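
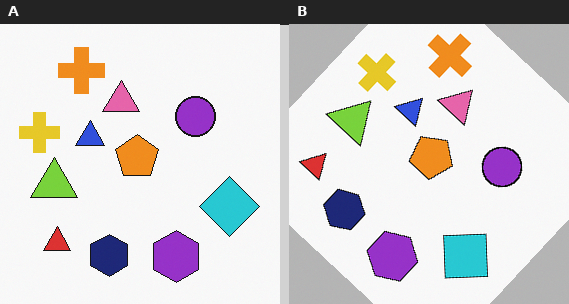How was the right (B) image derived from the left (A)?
This is the original image rotated clockwise by a large amount — several tens of degrees.

Every shape is tilted by the same angle and the image corners show triangular fill wedges — a whole-image rotation by a non-right angle.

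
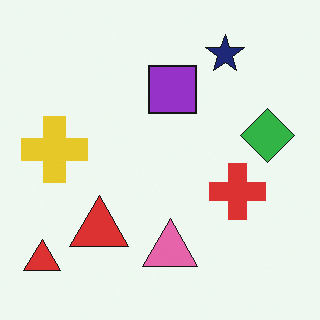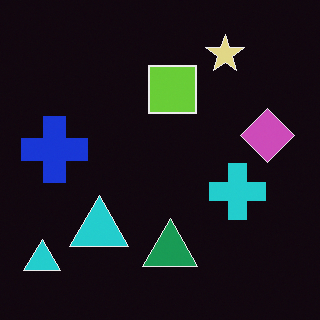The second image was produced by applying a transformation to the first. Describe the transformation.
The second image is the first color-inverted (negative).

The light background has become dark and every shape's color is its complement — a photographic negative.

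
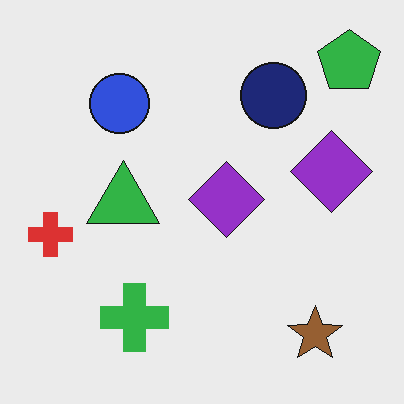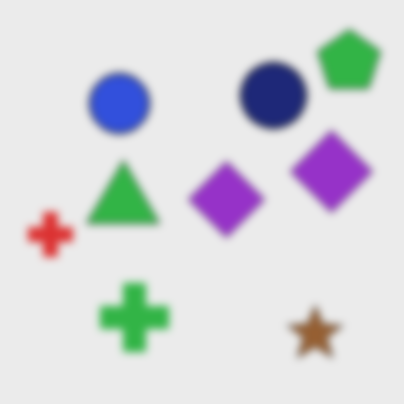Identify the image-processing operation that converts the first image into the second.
Moderately blurred.

Shape edges and outlines are uniformly softened across the whole image.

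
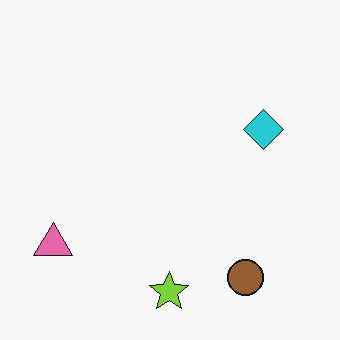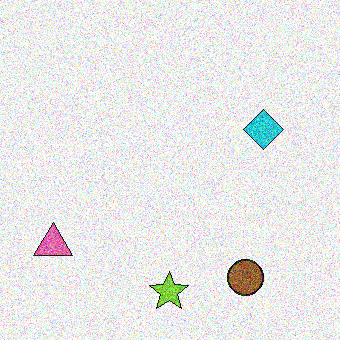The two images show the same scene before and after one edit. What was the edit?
It was degraded with strong gaussian noise.

Random speckle covers the whole image, including the flat background.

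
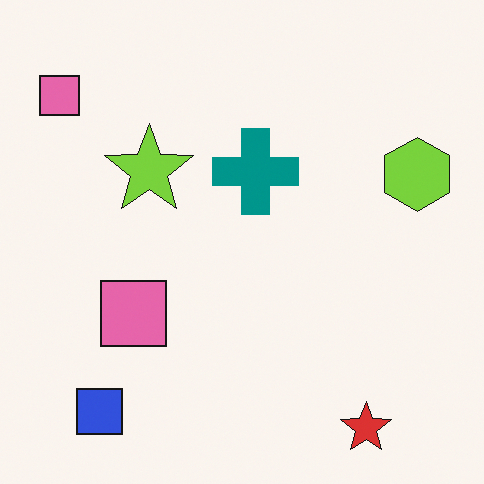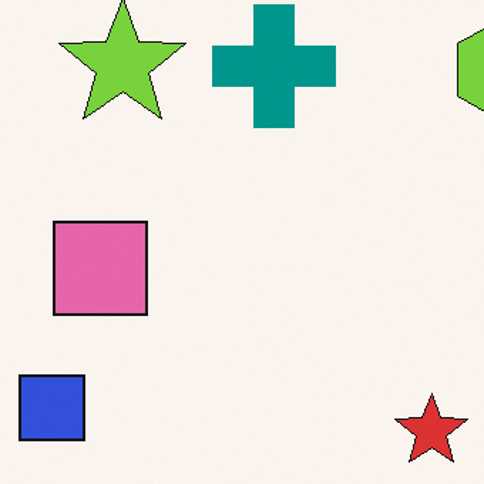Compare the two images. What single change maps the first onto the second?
This is the original image cropped to a modestly smaller region and rescaled.

The visible shapes are larger and the field of view is narrower; shapes near the original edges may be partly or wholly outside the frame — a crop-and-rescale.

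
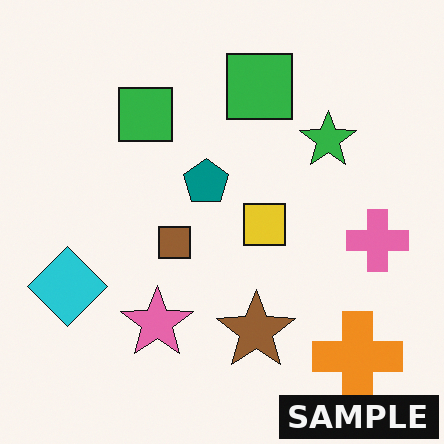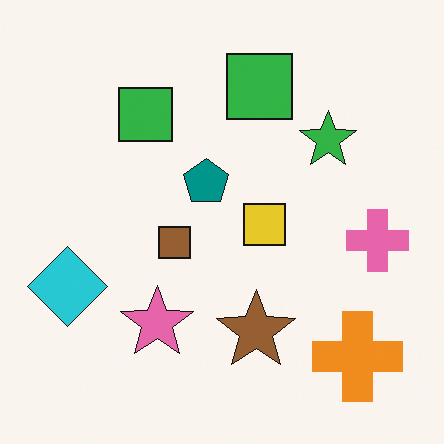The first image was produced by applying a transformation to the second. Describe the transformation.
The first image is the second watermarked with the text "SAMPLE" in the lower-right corner.

A dark label reading "SAMPLE" appears in the lower-right corner.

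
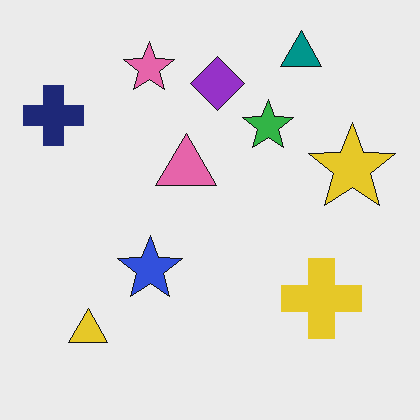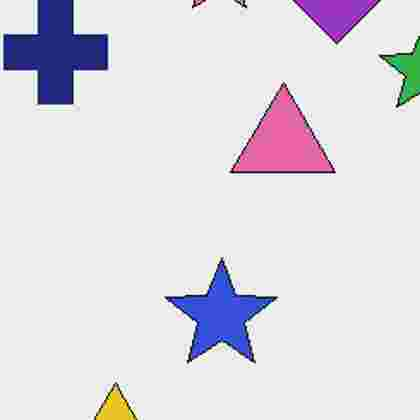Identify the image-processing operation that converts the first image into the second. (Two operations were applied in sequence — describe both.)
The transformation is: cropped tightly and scaled back up, then heavily JPEG-compressed with obvious blocking artifacts.

The visible shapes are larger and the field of view is narrower; shapes near the original edges may be partly or wholly outside the frame — a crop-and-rescale. Blocky 8×8 compression artifacts appear around shape edges and the flat background shows ringing — characteristic JPEG degradation.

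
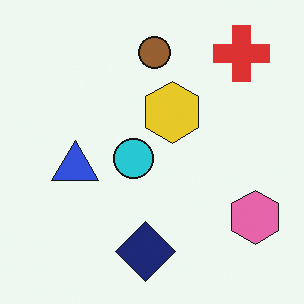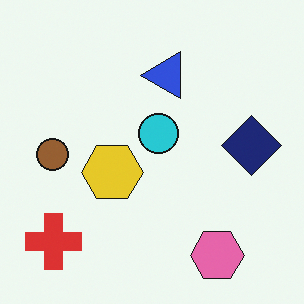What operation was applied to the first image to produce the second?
It was transposed (reflected across the top-left ↔ bottom-right diagonal).

Shapes have swapped their row and column positions — what was in the top-right is now in the bottom-left — a diagonal reflection.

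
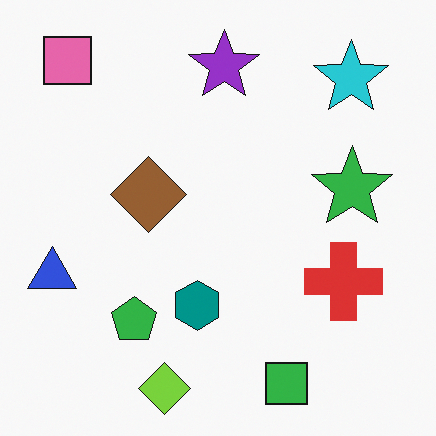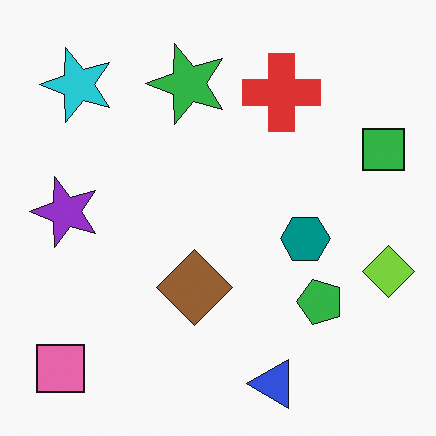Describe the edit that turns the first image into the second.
The transformation is: rotated 90° counter-clockwise.

The pink square sits in the top-left of the first image and the bottom-left of the second — consistent with a whole-image 90° counter-clockwise rotation.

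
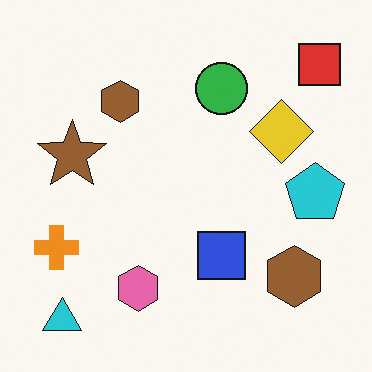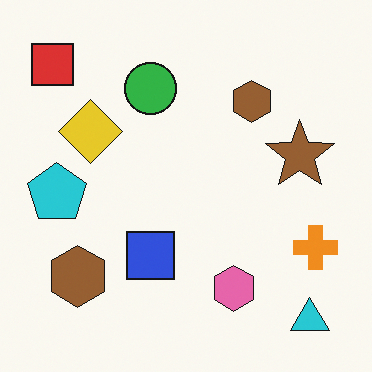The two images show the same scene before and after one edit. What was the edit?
The transformation is: flipped horizontally (left ↔ right).

The red square is in the top-right of the first image and the top-left of the second — shapes on opposite sides of the vertical midline have swapped in a mirror flip.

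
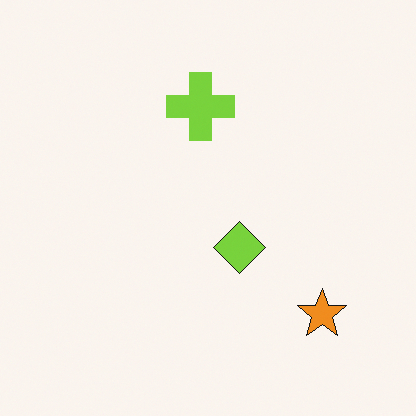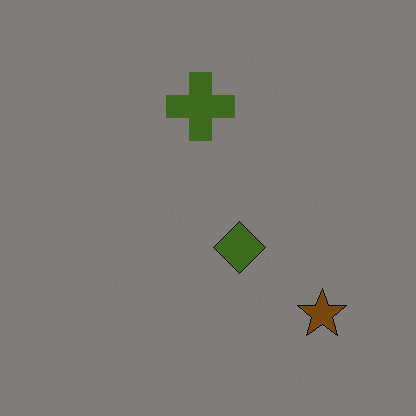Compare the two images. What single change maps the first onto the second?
The second image is the first noticeably darkened.

Every pixel — background and shapes alike — is uniformly darkened.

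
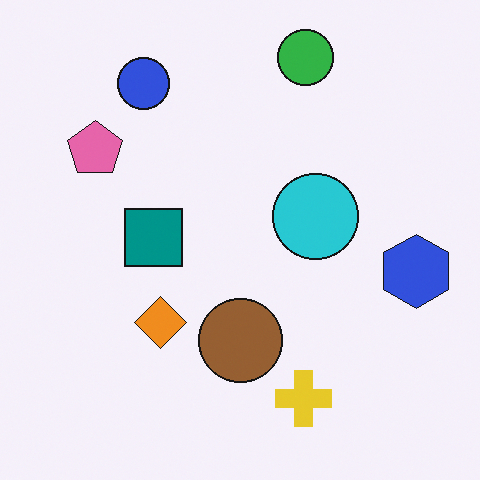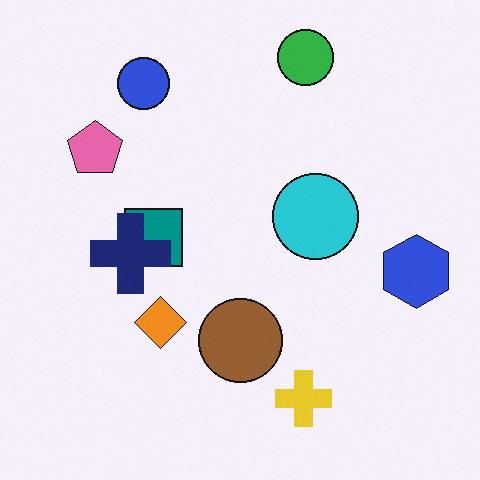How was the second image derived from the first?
It was overlaid with an additional navy cross.

A navy cross appears in the second image that is absent from the first.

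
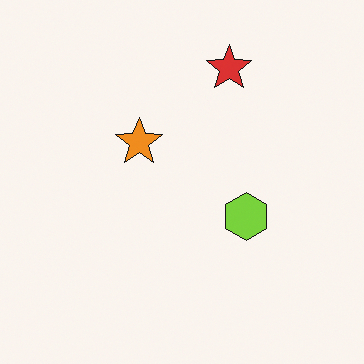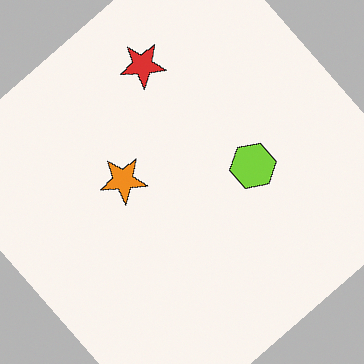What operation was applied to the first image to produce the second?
This is the original image rotated counter-clockwise by a large amount — several tens of degrees.

Every shape is tilted by the same angle and the image corners show triangular fill wedges — a whole-image rotation by a non-right angle.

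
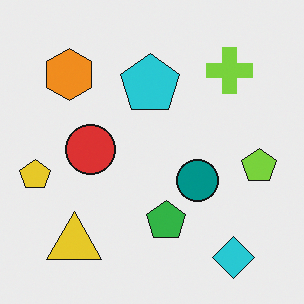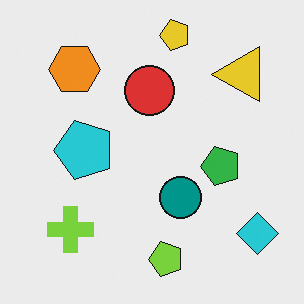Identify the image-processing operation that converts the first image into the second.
It was transposed (reflected across the top-left ↔ bottom-right diagonal).

Shapes have swapped their row and column positions — what was in the top-right is now in the bottom-left — a diagonal reflection.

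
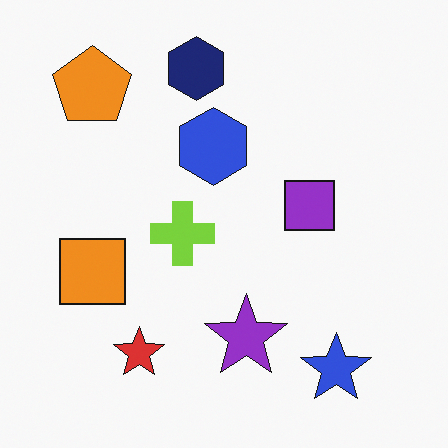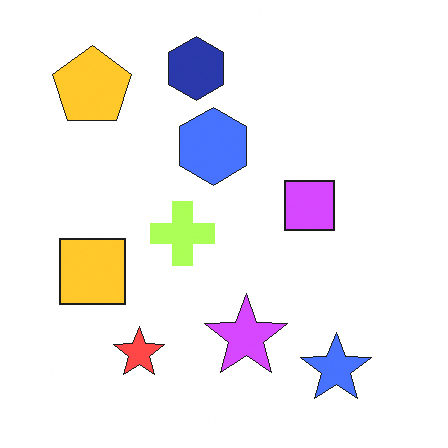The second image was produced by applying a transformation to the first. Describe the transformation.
This is the original image brightened a lot.

Every pixel — background and shapes alike — is uniformly brightened.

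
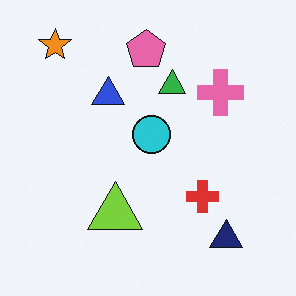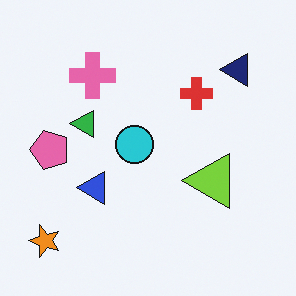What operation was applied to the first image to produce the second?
The second image is the first rotated 90° counter-clockwise.

The orange star sits in the top-left of the first image and the bottom-left of the second — consistent with a whole-image 90° counter-clockwise rotation.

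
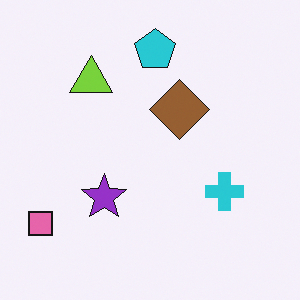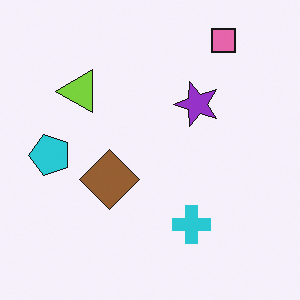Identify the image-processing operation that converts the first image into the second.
The image was transposed (reflected across the top-left ↔ bottom-right diagonal).

Shapes have swapped their row and column positions — what was in the top-right is now in the bottom-left — a diagonal reflection.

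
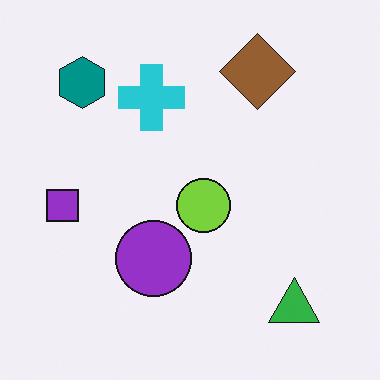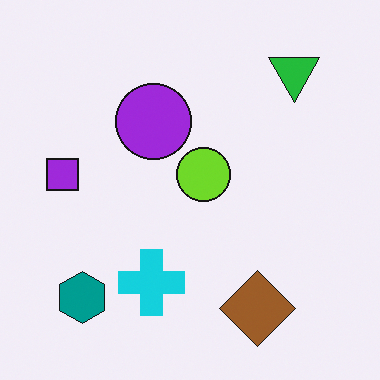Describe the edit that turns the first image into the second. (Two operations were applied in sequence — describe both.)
This is the original image slightly oversaturated, then flipped vertically (top ↔ bottom).

All colors are more vivid — a global saturation change. The brown diamond is in the top-right of the first image and the bottom-right of the second — shapes on opposite sides of the horizontal midline have swapped in a mirror flip.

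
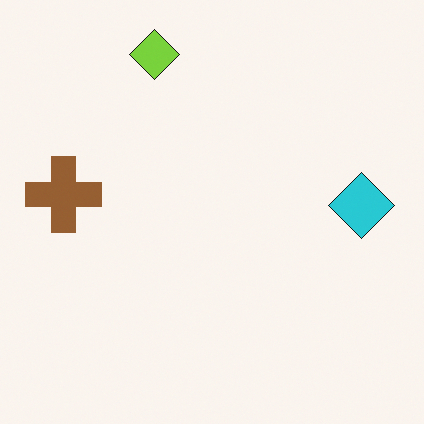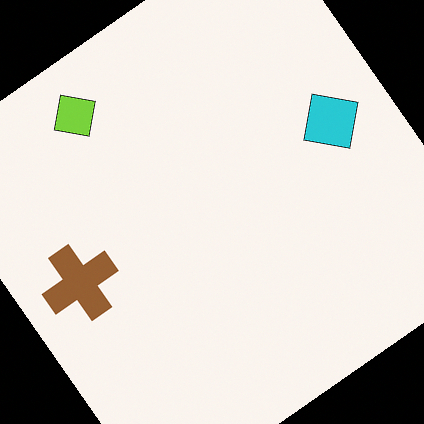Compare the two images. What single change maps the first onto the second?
This is the original image rotated counter-clockwise by a large amount — several tens of degrees.

Every shape is tilted by the same angle and the image corners show triangular fill wedges — a whole-image rotation by a non-right angle.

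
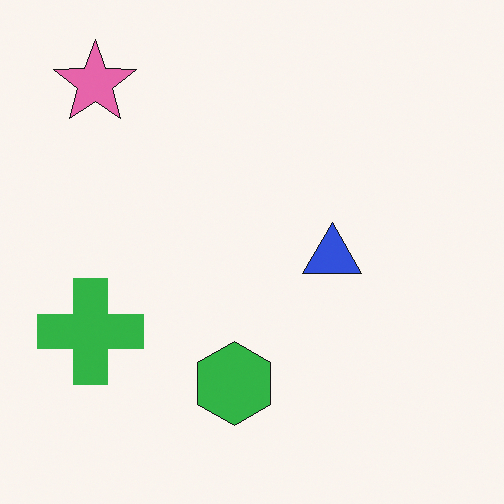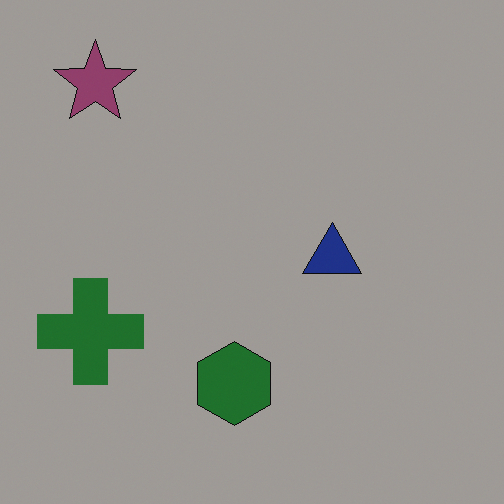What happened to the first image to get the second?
This is the original image substantially darkened.

Every pixel — background and shapes alike — is uniformly darkened.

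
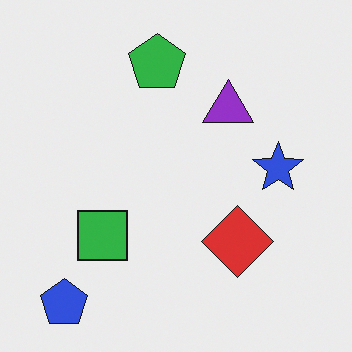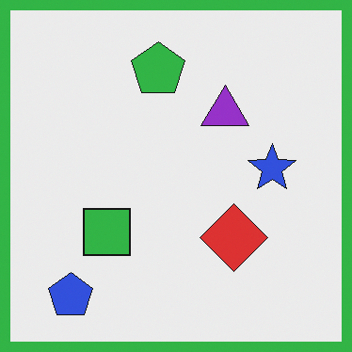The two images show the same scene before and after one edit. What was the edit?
The second image is the first framed with a green border.

A solid green frame runs around the edge of the second image, with the content slightly shrunk inside it.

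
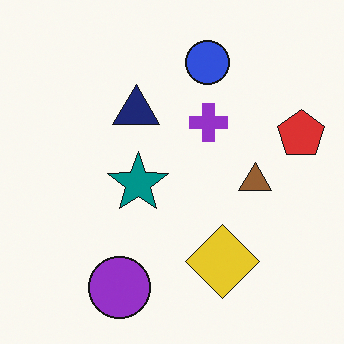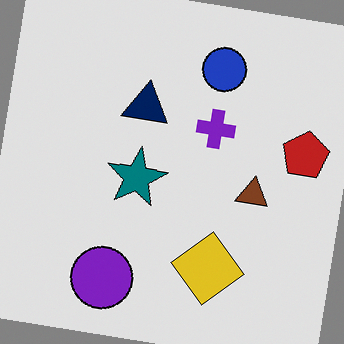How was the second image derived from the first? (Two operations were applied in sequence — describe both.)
The image was moderately posterized, then rotated clockwise by a few degrees.

Each flat color has snapped to a coarser quantized level — most visibly, the near-white background has dropped to a flat grey. Every shape is tilted by the same angle and the image corners show triangular fill wedges — a whole-image rotation by a non-right angle.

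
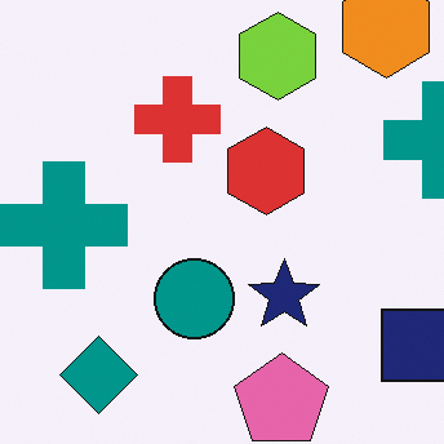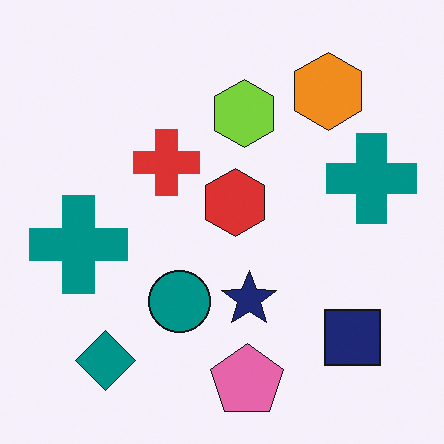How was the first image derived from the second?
It was cropped to a modestly smaller region and rescaled.

The visible shapes are larger and the field of view is narrower; shapes near the original edges may be partly or wholly outside the frame — a crop-and-rescale.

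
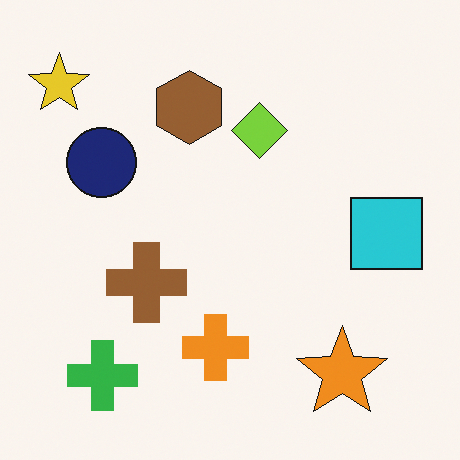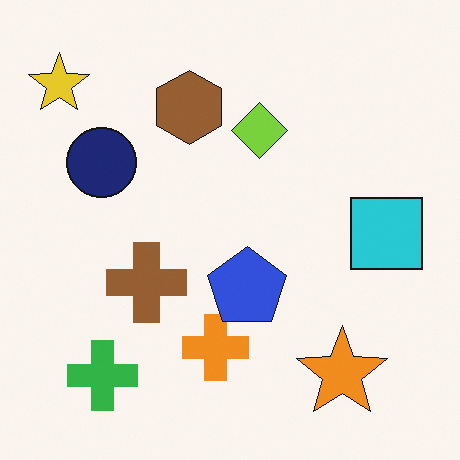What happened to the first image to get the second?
The transformation is: overlaid with an additional blue pentagon.

A blue pentagon appears in the second image that is absent from the first.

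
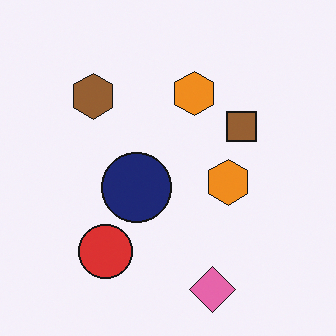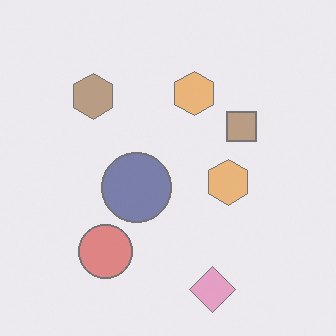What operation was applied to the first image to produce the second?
The second image is the first washed out (contrast reduced).

Tones are pushed toward mid-grey across the whole image — a global contrast change.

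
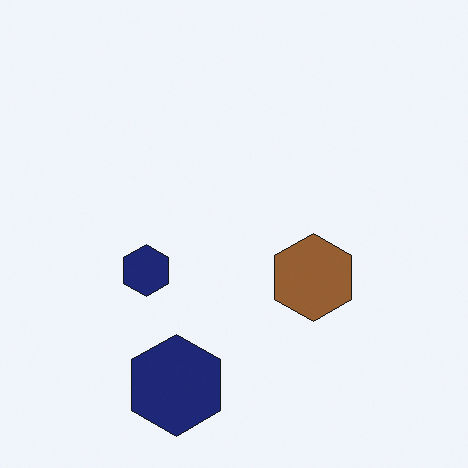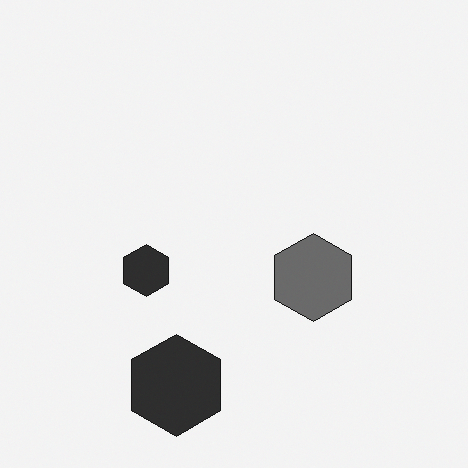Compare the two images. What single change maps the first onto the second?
It was converted to grayscale.

All color is removed — every shape is now a shade of grey.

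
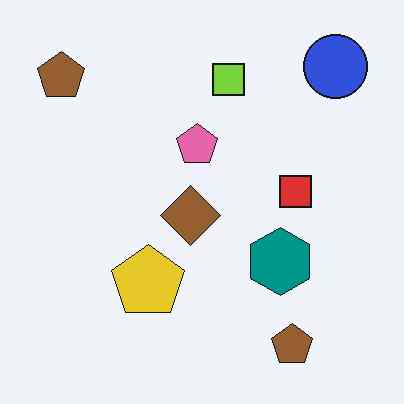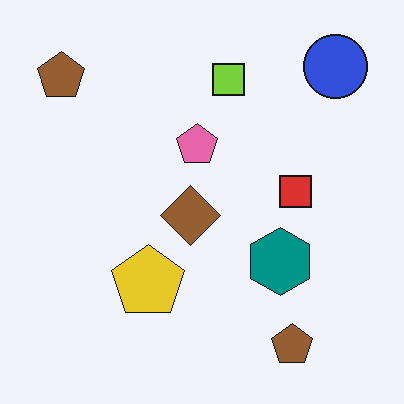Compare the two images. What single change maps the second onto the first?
The transformation is: JPEG-compressed with visible artifacts.

Blocky 8×8 compression artifacts appear around shape edges and the flat background shows ringing — characteristic JPEG degradation.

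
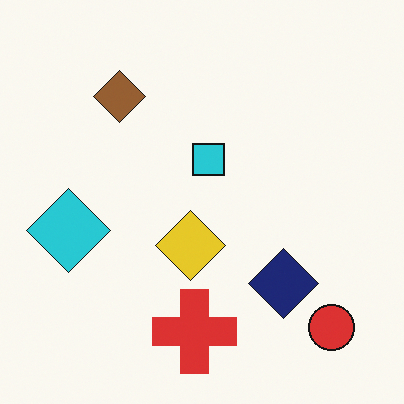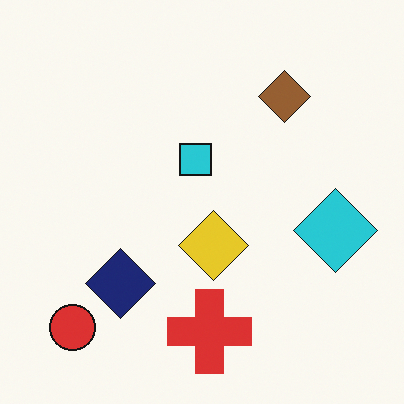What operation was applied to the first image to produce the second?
It was flipped horizontally (left ↔ right).

The cyan diamond is in the left of the first image and the right of the second — shapes on opposite sides of the vertical midline have swapped in a mirror flip.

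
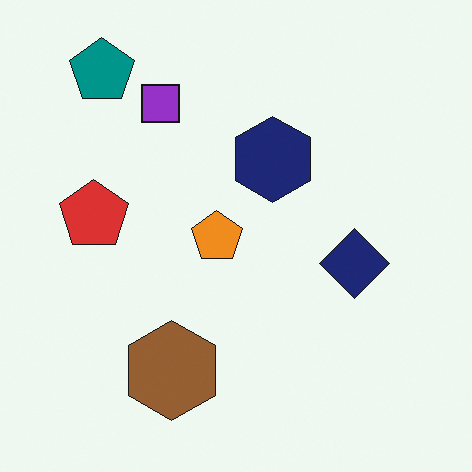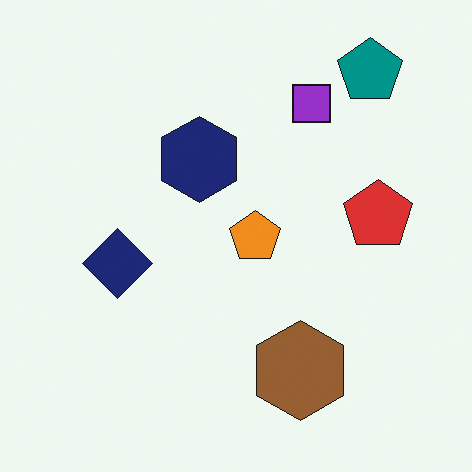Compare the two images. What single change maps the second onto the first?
It was flipped horizontally (left ↔ right).

The red pentagon is in the right of the second image and the left of the first — shapes on opposite sides of the vertical midline have swapped in a mirror flip.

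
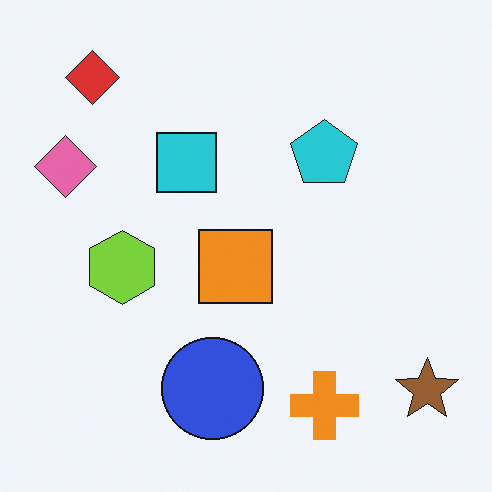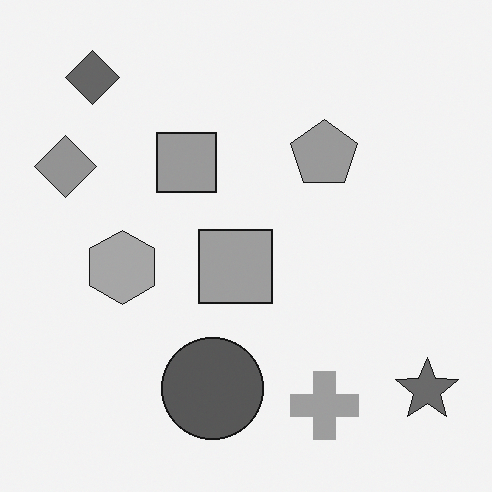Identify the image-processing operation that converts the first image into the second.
Converted to grayscale.

All color is removed — every shape is now a shade of grey.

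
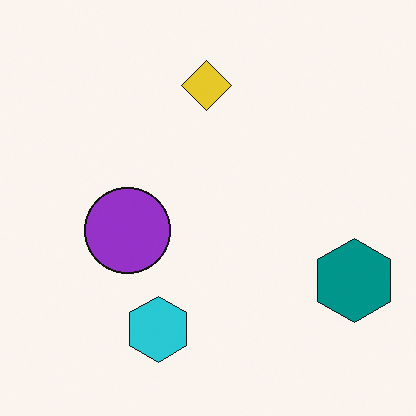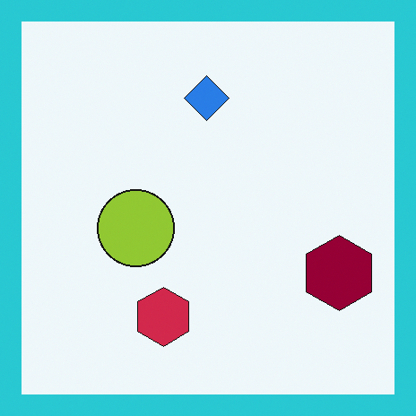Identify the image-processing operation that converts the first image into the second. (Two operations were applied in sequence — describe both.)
The image was hue-shifted by a large amount, then framed with a cyan border.

Every shape's color has rotated by the same amount around the hue wheel — a uniform hue shift. A solid cyan frame runs around the edge of the second image, with the content slightly shrunk inside it.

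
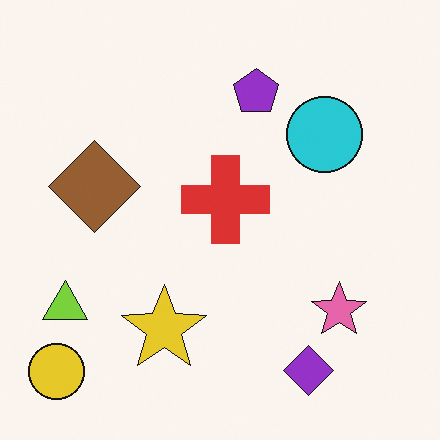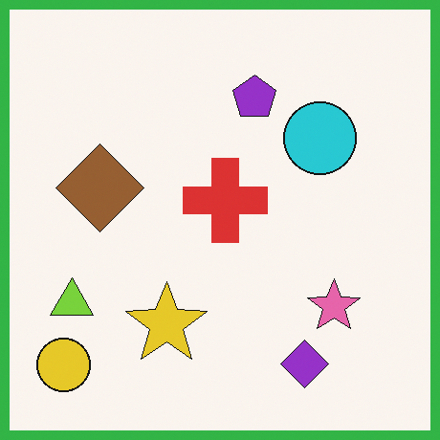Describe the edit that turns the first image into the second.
This is the original image framed with a green border.

A solid green frame runs around the edge of the second image, with the content slightly shrunk inside it.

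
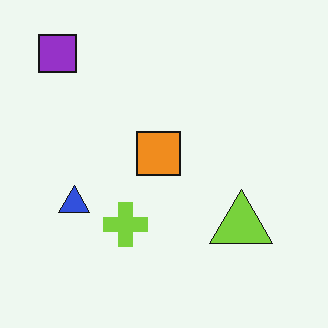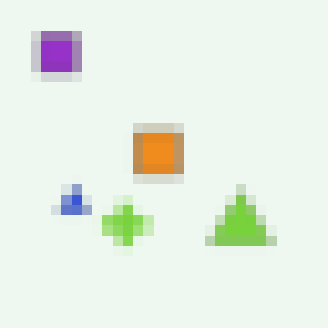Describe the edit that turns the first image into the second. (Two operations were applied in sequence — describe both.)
Moderately blurred, then coarsely pixelated.

Shape edges and outlines are uniformly softened across the whole image. Shapes are reduced to large square blocks; fine edges and outlines are lost — a downscale-then-upscale (mosaic) effect.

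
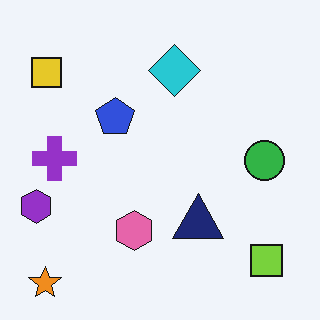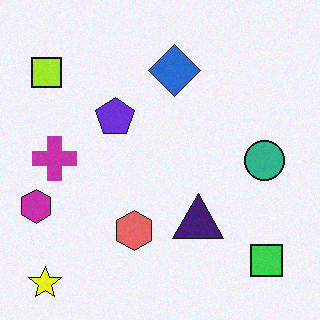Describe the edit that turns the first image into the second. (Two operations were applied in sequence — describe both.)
The second image is the first hue-shifted by a small amount, then degraded with a light layer of grain.

Every shape's color has rotated by the same amount around the hue wheel — a uniform hue shift. Random speckle covers the whole image, including the flat background.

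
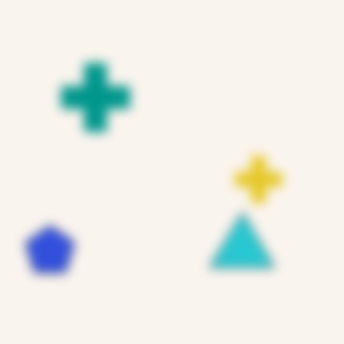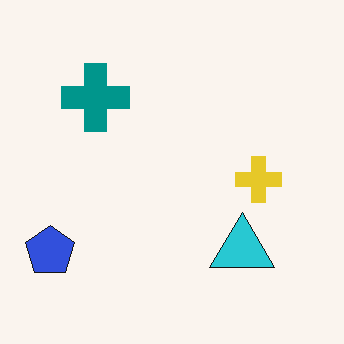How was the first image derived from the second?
The first image is the second heavily blurred.

Shape edges and outlines are uniformly softened across the whole image.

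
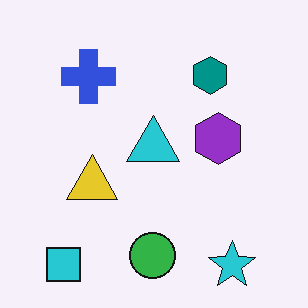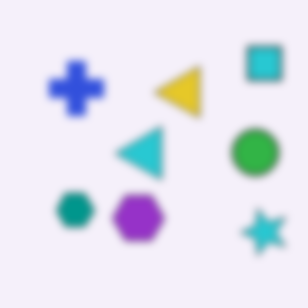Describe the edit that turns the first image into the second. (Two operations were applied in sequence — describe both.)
It was transposed (reflected across the top-left ↔ bottom-right diagonal), then moderately blurred.

Shapes have swapped their row and column positions — what was in the top-right is now in the bottom-left — a diagonal reflection. Shape edges and outlines are uniformly softened across the whole image.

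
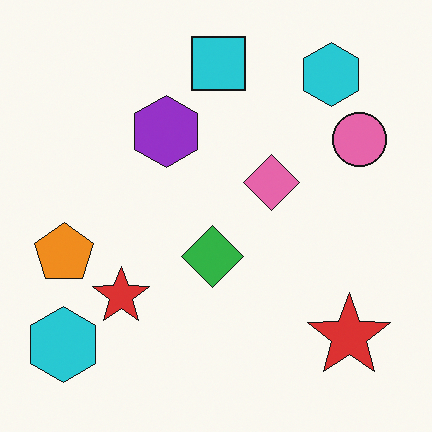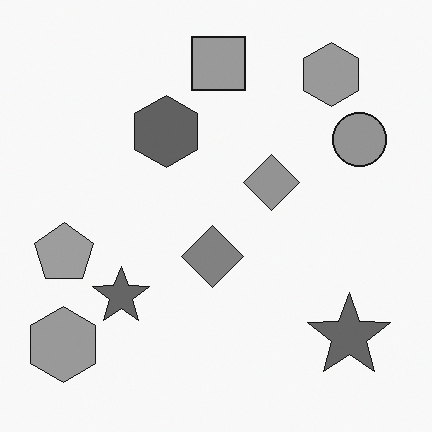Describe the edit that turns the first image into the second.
Converted to grayscale.

All color is removed — every shape is now a shade of grey.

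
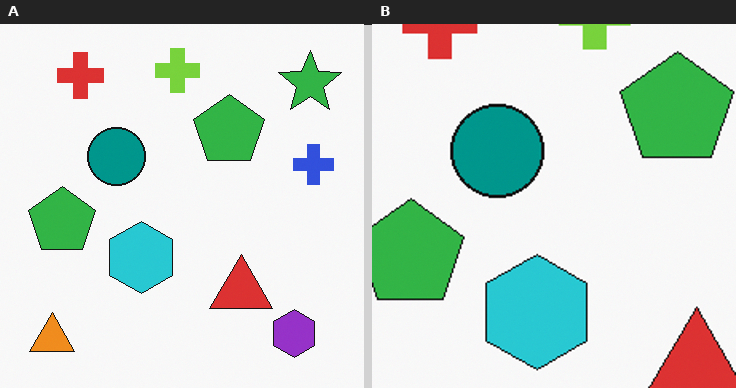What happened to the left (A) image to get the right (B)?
It was cropped slightly and scaled back up.

The visible shapes are larger and the field of view is narrower; shapes near the original edges may be partly or wholly outside the frame — a crop-and-rescale.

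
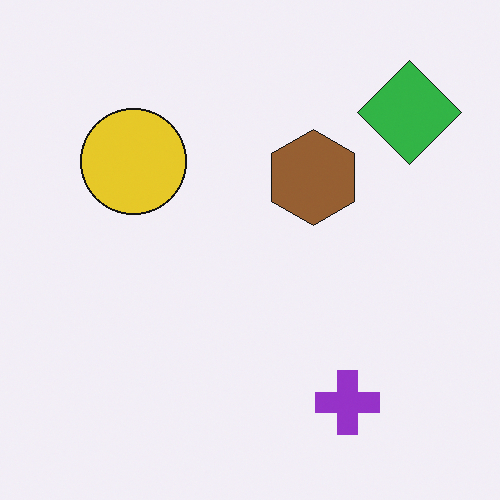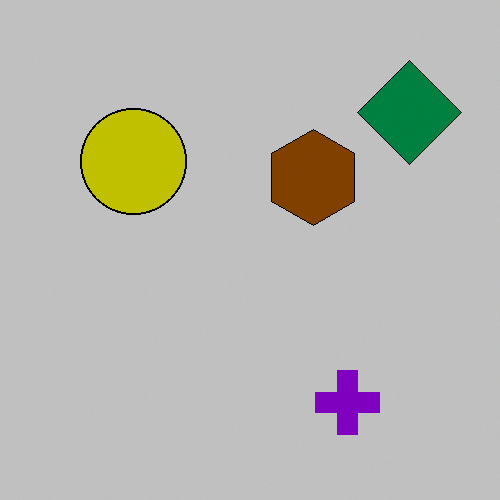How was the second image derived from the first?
Heavily posterized to just a handful of flat colors.

Each flat color has snapped to a coarser quantized level — most visibly, the near-white background has dropped to a flat grey.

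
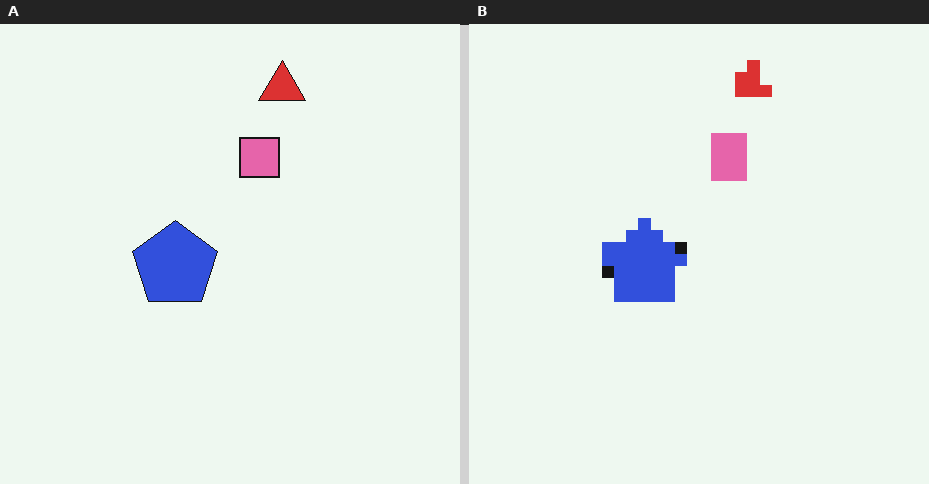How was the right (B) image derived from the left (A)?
It was heavily pixelated into large blocks.

Shapes are reduced to large square blocks; fine edges and outlines are lost — a downscale-then-upscale (mosaic) effect.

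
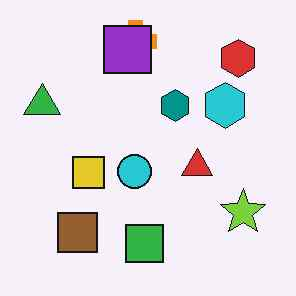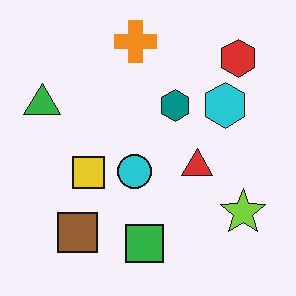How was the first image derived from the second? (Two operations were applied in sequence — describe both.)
JPEG-compressed with visible artifacts, then overlaid with an additional purple square.

Blocky 8×8 compression artifacts appear around shape edges and the flat background shows ringing — characteristic JPEG degradation. A purple square appears in the first image that is absent from the second.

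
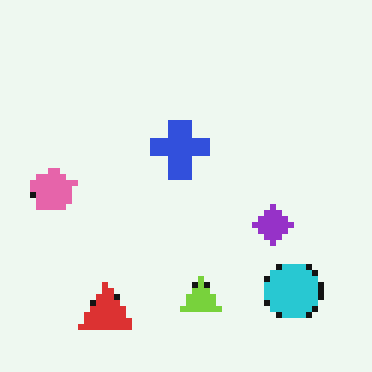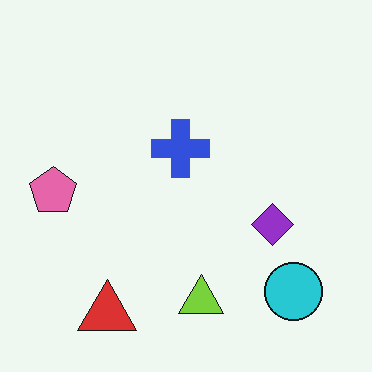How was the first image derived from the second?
The image was pixelated into visible square blocks.

Shapes are reduced to large square blocks; fine edges and outlines are lost — a downscale-then-upscale (mosaic) effect.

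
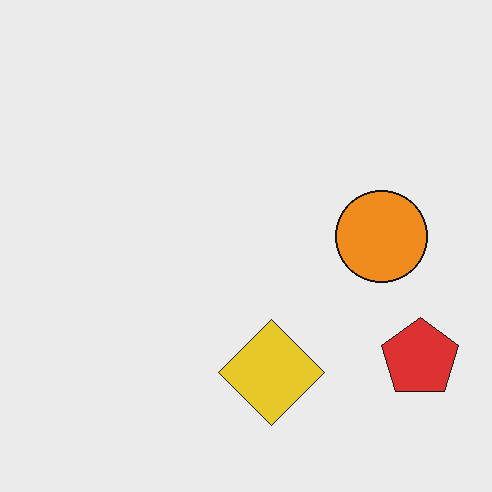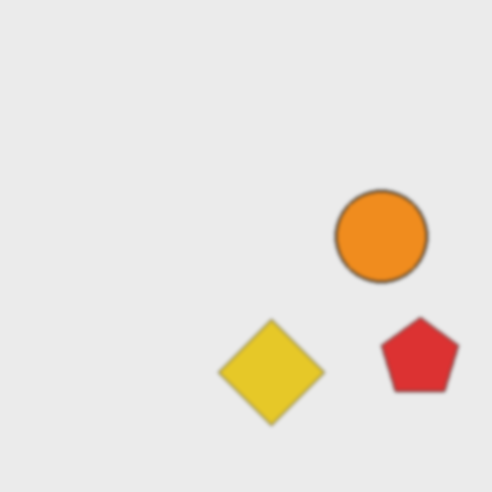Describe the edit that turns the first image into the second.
Given a subtle gaussian blur.

Shape edges and outlines are uniformly softened across the whole image.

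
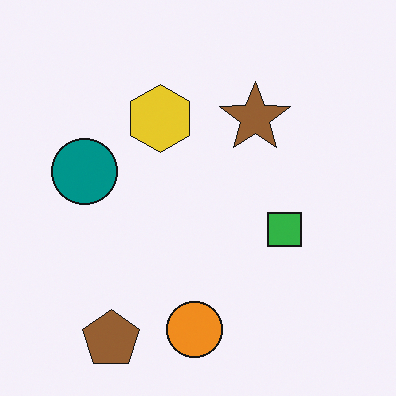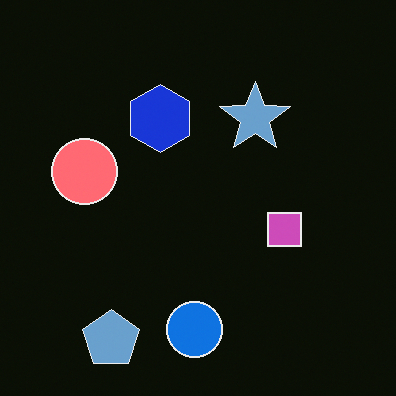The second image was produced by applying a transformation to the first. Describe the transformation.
The image was color-inverted (negative).

The light background has become dark and every shape's color is its complement — a photographic negative.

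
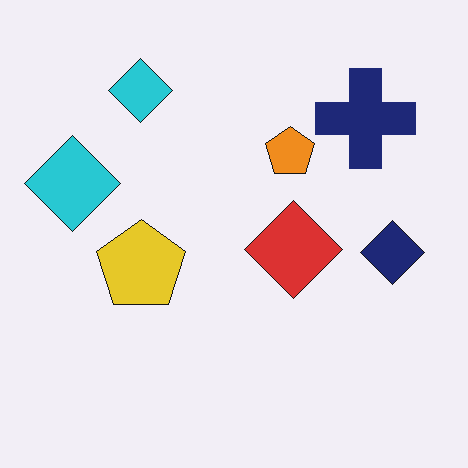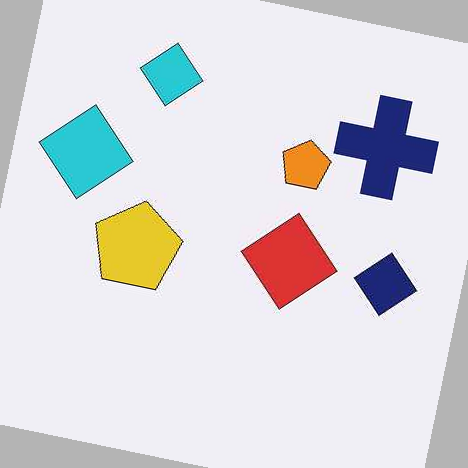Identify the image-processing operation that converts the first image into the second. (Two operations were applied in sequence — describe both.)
The image was JPEG-compressed with visible artifacts, then rotated clockwise by a slight angle.

Blocky 8×8 compression artifacts appear around shape edges and the flat background shows ringing — characteristic JPEG degradation. Every shape is tilted by the same angle and the image corners show triangular fill wedges — a whole-image rotation by a non-right angle.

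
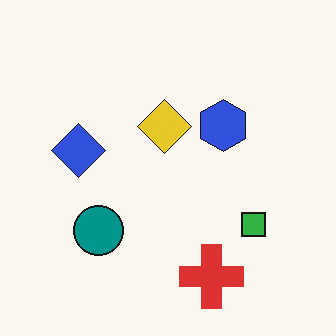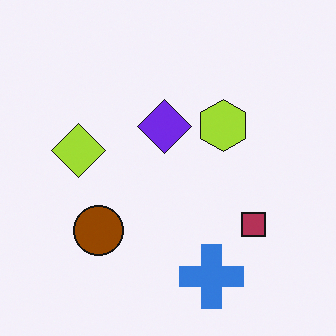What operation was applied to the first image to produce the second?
This is the original image hue-shifted by a large amount.

Every shape's color has rotated by the same amount around the hue wheel — a uniform hue shift.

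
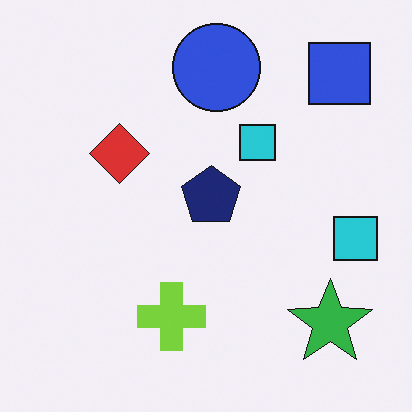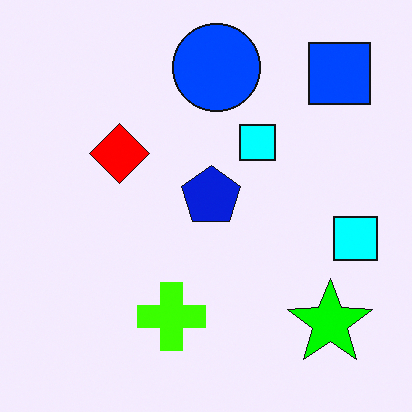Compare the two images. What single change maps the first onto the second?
This is the original image made much more vivid (saturation change).

All colors are more vivid — a global saturation change.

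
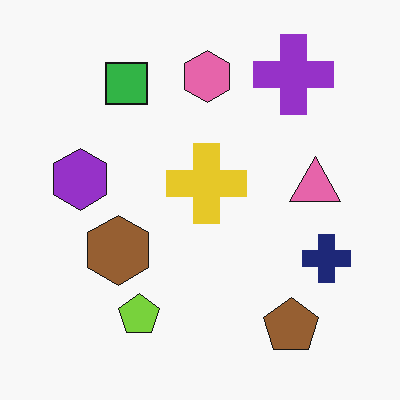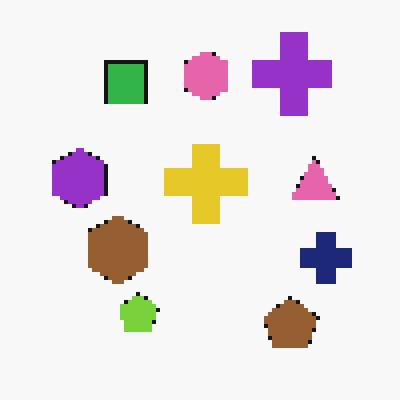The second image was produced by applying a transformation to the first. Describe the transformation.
This is the original image mildly pixelated.

Shapes are reduced to large square blocks; fine edges and outlines are lost — a downscale-then-upscale (mosaic) effect.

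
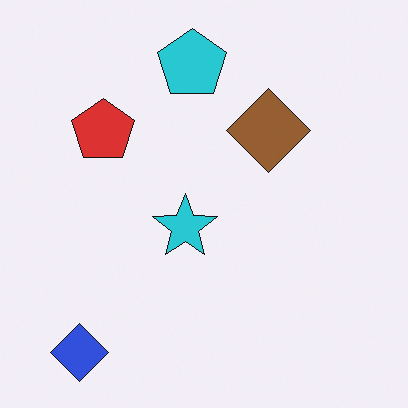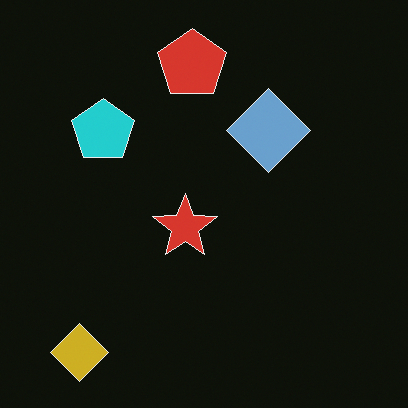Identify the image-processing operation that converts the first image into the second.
Color-inverted (negative).

The light background has become dark and every shape's color is its complement — a photographic negative.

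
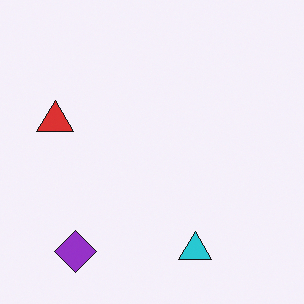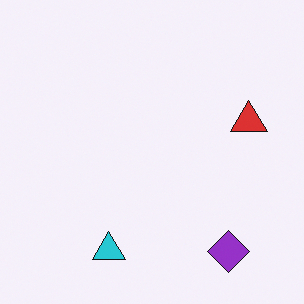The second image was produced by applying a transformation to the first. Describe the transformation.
It was flipped horizontally (left ↔ right).

The red triangle is in the left of the first image and the right of the second — shapes on opposite sides of the vertical midline have swapped in a mirror flip.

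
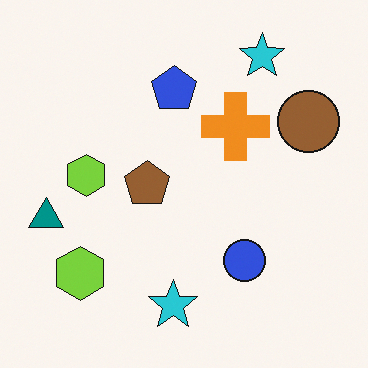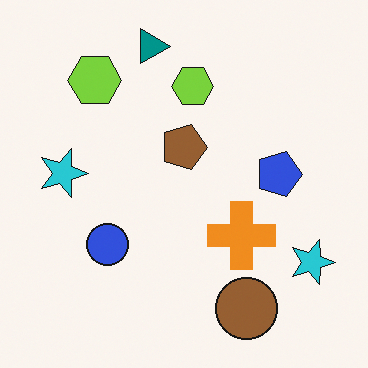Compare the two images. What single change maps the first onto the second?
Rotated 90° clockwise.

The teal triangle sits in the left of the first image and the top of the second — consistent with a whole-image 90° clockwise rotation.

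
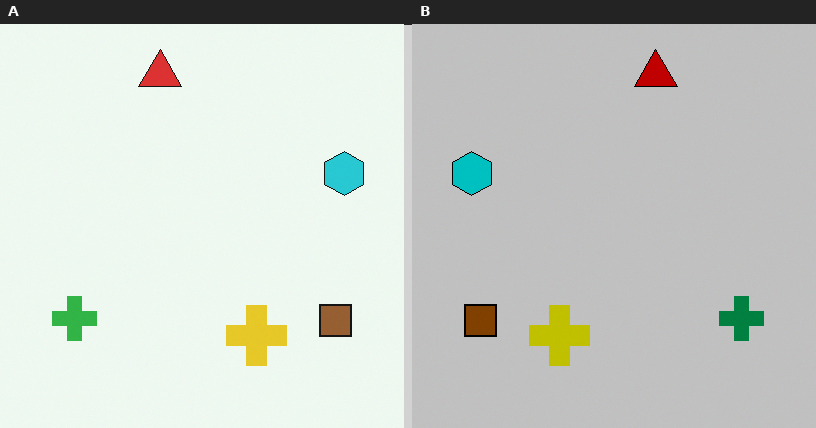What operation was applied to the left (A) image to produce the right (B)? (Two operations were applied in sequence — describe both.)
This is the original image flipped horizontally (left ↔ right), then aggressively posterized.

The cyan hexagon is in the right of the left (A) image and the left of the right (B) — shapes on opposite sides of the vertical midline have swapped in a mirror flip. Each flat color has snapped to a coarser quantized level — most visibly, the near-white background has dropped to a flat grey.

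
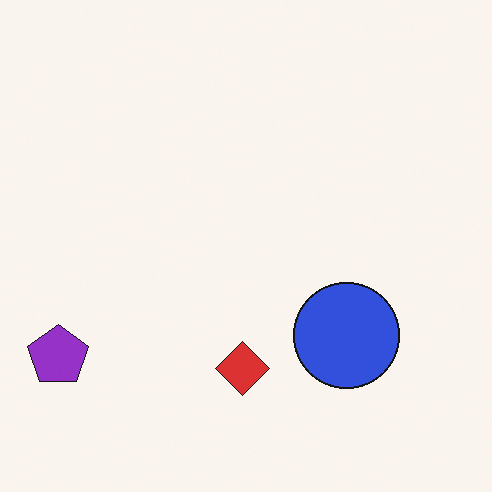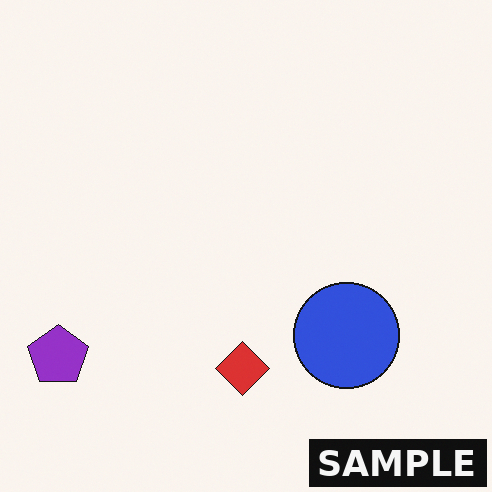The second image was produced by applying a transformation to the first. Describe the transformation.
The image was watermarked with the text "SAMPLE" in the lower-right corner.

A dark label reading "SAMPLE" appears in the lower-right corner.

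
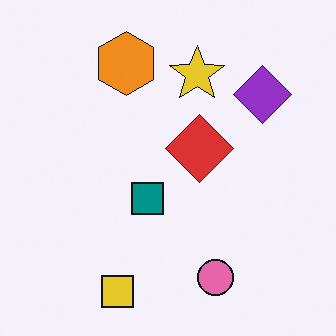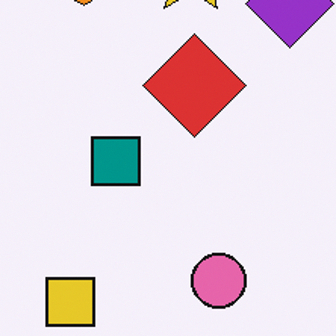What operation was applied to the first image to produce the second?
Cropped to a modestly smaller region and rescaled.

The visible shapes are larger and the field of view is narrower; shapes near the original edges may be partly or wholly outside the frame — a crop-and-rescale.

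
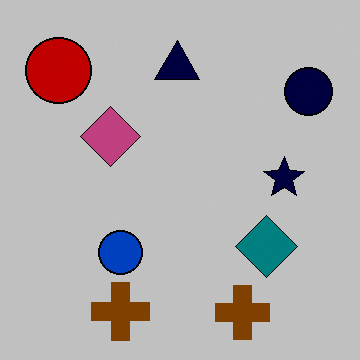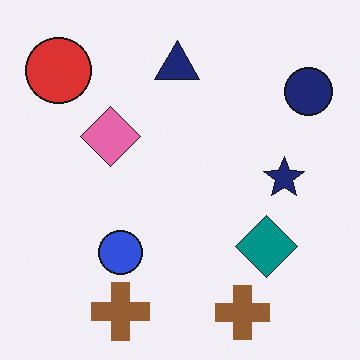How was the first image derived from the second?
The image was heavily posterized to just a handful of flat colors.

Each flat color has snapped to a coarser quantized level — most visibly, the near-white background has dropped to a flat grey.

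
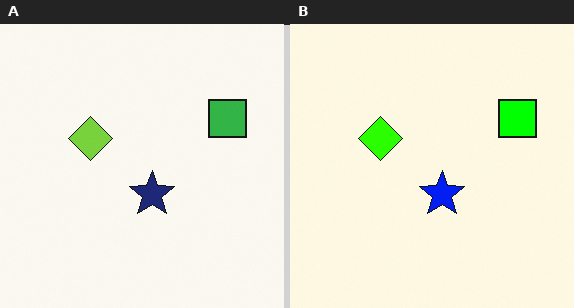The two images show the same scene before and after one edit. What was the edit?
This is the original image made much more vivid (saturation change).

All colors are more vivid — a global saturation change.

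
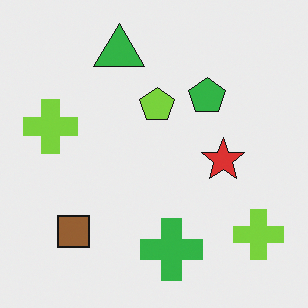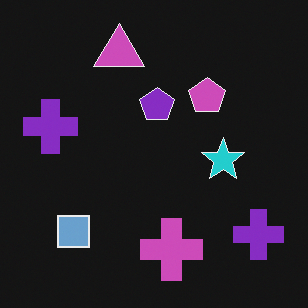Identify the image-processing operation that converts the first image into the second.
This is the original image color-inverted (negative).

The light background has become dark and every shape's color is its complement — a photographic negative.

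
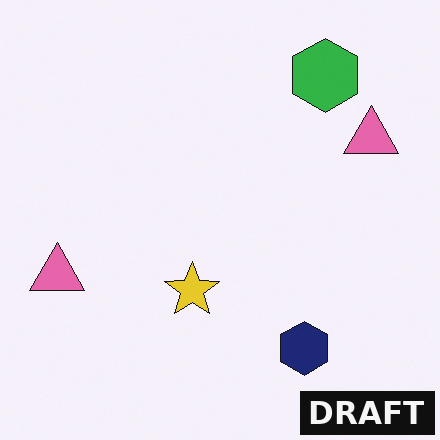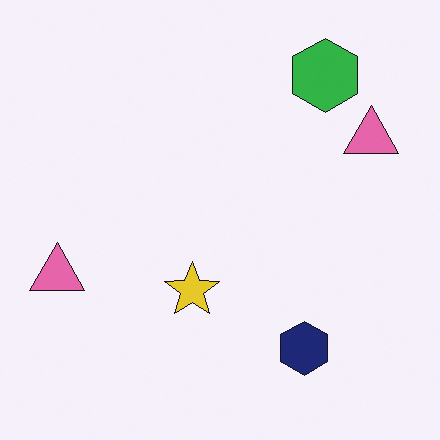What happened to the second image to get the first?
Watermarked with the text "DRAFT" in the lower-right corner.

A dark label reading "DRAFT" appears in the lower-right corner.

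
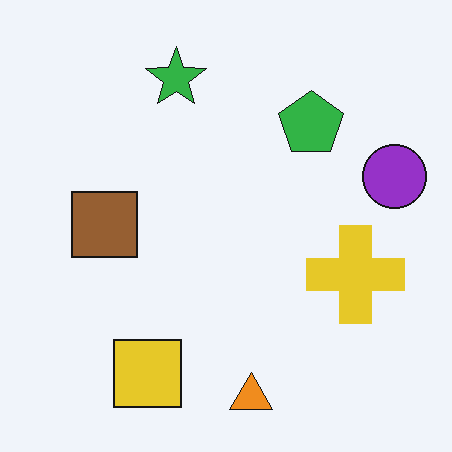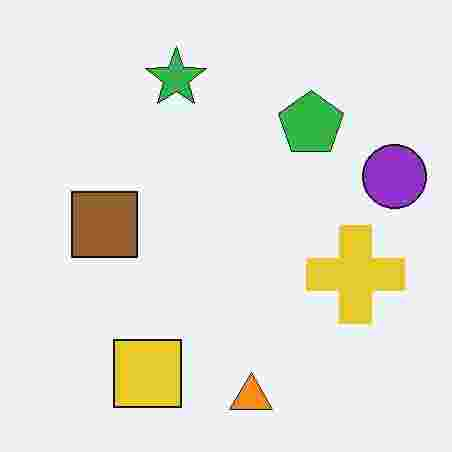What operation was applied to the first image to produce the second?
The second image is the first heavily JPEG-compressed with obvious blocking artifacts.

Blocky 8×8 compression artifacts appear around shape edges and the flat background shows ringing — characteristic JPEG degradation.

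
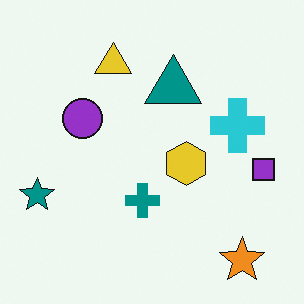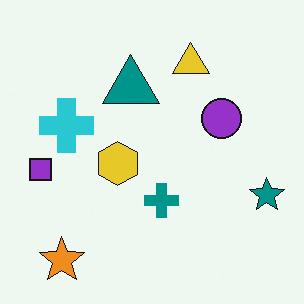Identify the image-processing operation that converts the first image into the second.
The second image is the first flipped horizontally (left ↔ right).

The teal star is in the left of the first image and the right of the second — shapes on opposite sides of the vertical midline have swapped in a mirror flip.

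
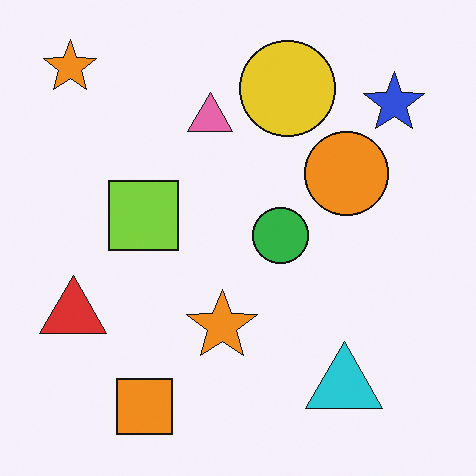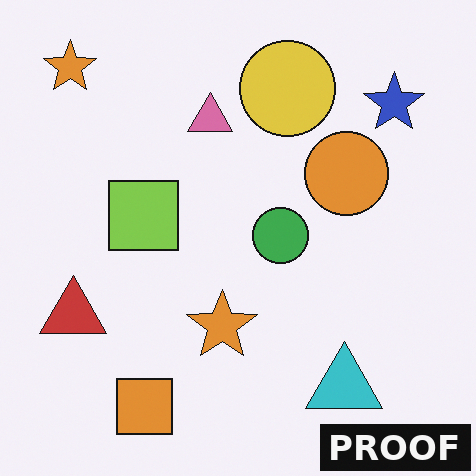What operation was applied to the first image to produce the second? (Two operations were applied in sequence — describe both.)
The image was slightly desaturated, then watermarked with the text "PROOF" in the lower-right corner.

All colors are more muted and greyish — a global saturation change. A dark label reading "PROOF" appears in the lower-right corner.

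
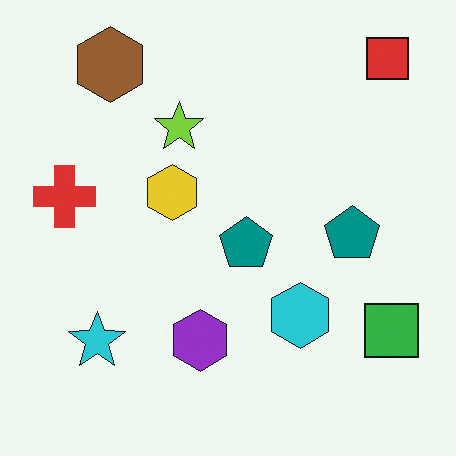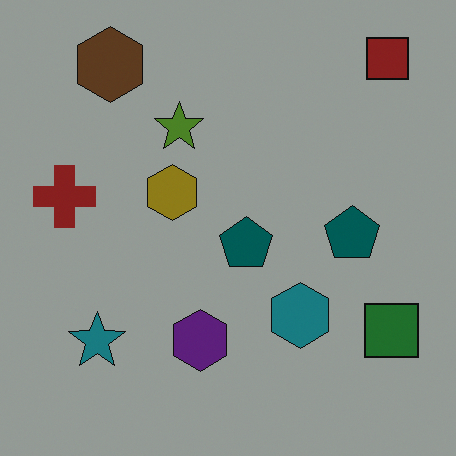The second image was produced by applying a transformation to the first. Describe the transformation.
The transformation is: noticeably darkened.

Every pixel — background and shapes alike — is uniformly darkened.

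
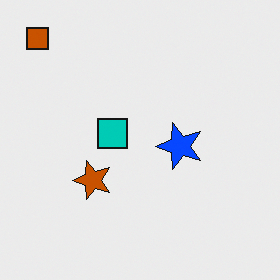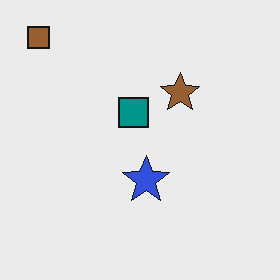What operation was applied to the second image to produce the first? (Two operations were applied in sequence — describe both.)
The image was transposed (reflected across the top-left ↔ bottom-right diagonal), then made much more vivid (saturation change).

Shapes have swapped their row and column positions — what was in the top-right is now in the bottom-left — a diagonal reflection. All colors are more vivid — a global saturation change.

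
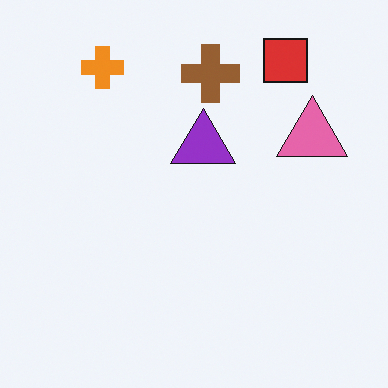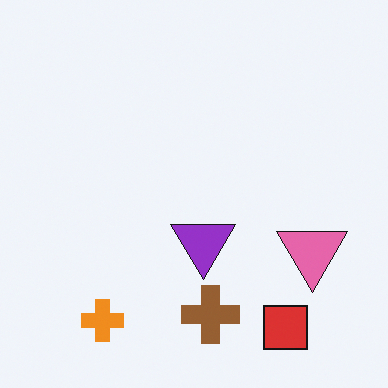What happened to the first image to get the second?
It was flipped vertically (top ↔ bottom).

The red square is in the top-right of the first image and the bottom-right of the second — shapes on opposite sides of the horizontal midline have swapped in a mirror flip.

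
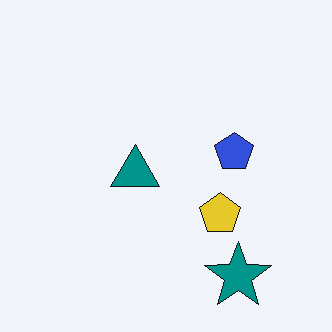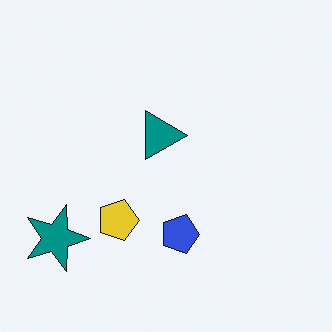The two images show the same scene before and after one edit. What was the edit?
The transformation is: rotated 90° clockwise.

The teal star sits in the bottom-right of the first image and the bottom-left of the second — consistent with a whole-image 90° clockwise rotation.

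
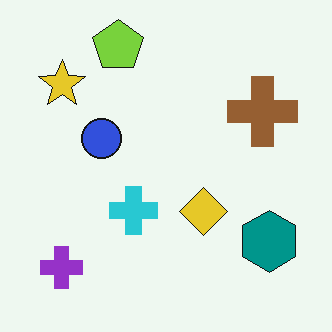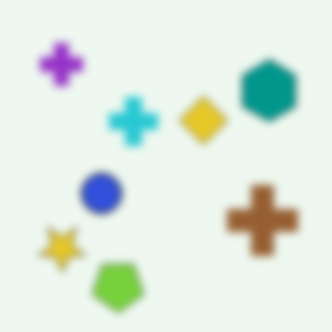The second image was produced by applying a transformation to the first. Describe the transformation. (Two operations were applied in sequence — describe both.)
It was flipped vertically (top ↔ bottom), then moderately blurred.

The lime pentagon is in the top of the first image and the bottom of the second — shapes on opposite sides of the horizontal midline have swapped in a mirror flip. Shape edges and outlines are uniformly softened across the whole image.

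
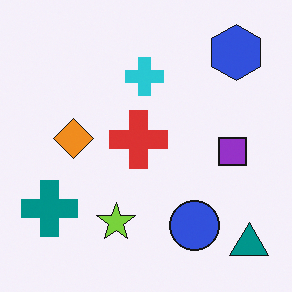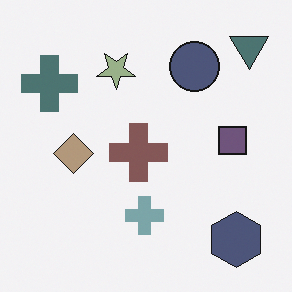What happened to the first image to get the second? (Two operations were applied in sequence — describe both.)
The second image is the first made much more muted (saturation change), then flipped vertically (top ↔ bottom).

All colors are more muted and greyish — a global saturation change. The teal triangle is in the bottom-right of the first image and the top-right of the second — shapes on opposite sides of the horizontal midline have swapped in a mirror flip.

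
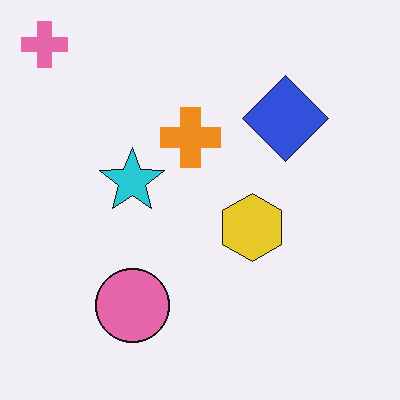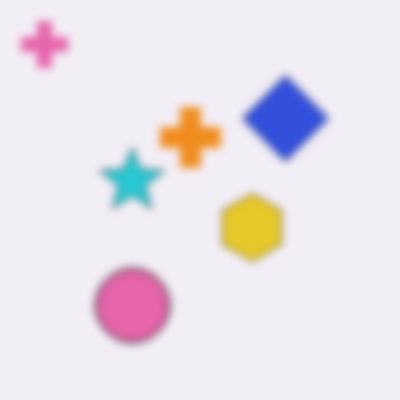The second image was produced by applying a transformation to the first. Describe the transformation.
The second image is the first moderately blurred.

Shape edges and outlines are uniformly softened across the whole image.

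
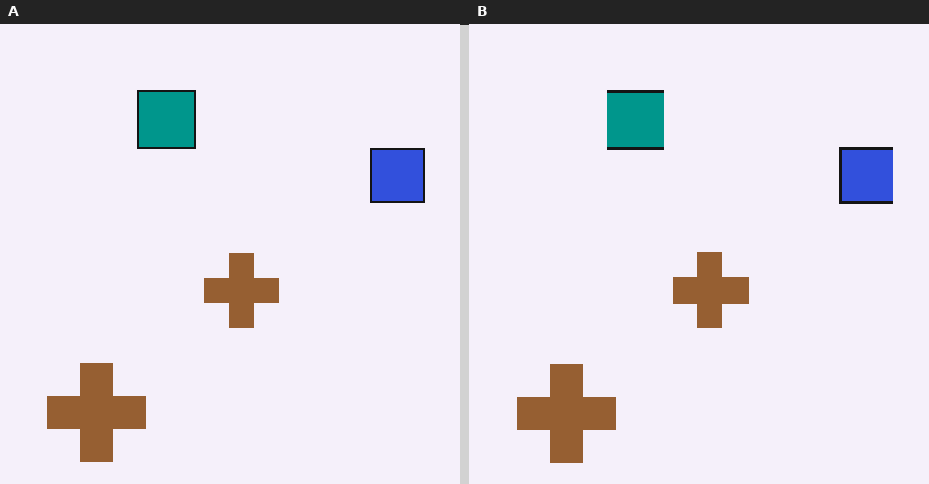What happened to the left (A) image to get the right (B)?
This is the original image lightly pixelated (a mild mosaic effect).

Shapes are reduced to large square blocks; fine edges and outlines are lost — a downscale-then-upscale (mosaic) effect.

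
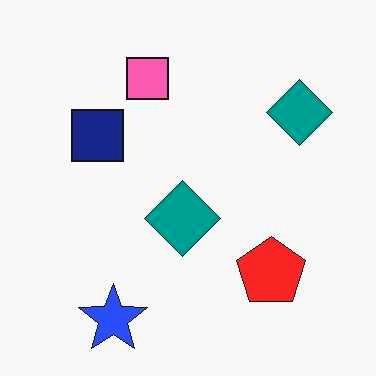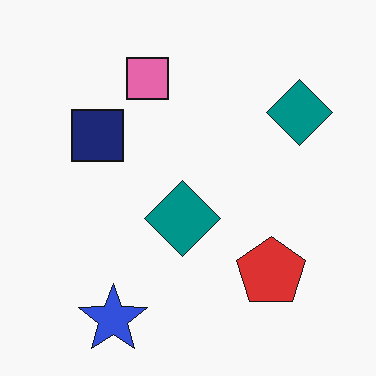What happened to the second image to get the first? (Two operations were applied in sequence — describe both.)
The transformation is: JPEG-compressed with visible artifacts, then slightly oversaturated.

Blocky 8×8 compression artifacts appear around shape edges and the flat background shows ringing — characteristic JPEG degradation. All colors are more vivid — a global saturation change.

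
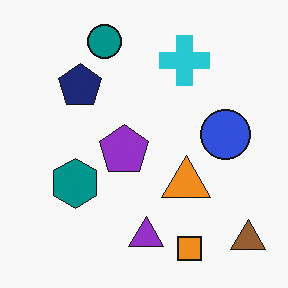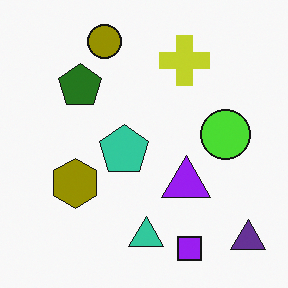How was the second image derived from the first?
The image was hue-shifted by a large amount.

Every shape's color has rotated by the same amount around the hue wheel — a uniform hue shift.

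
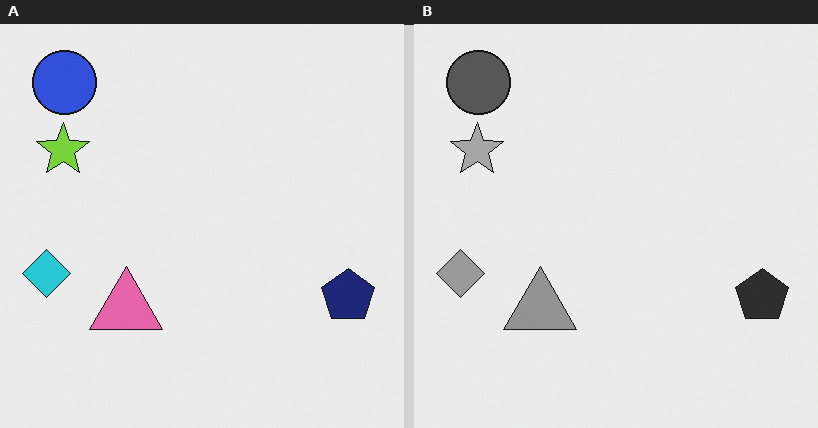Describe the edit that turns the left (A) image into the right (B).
The right (B) image is the left (A) converted to grayscale.

All color is removed — every shape is now a shade of grey.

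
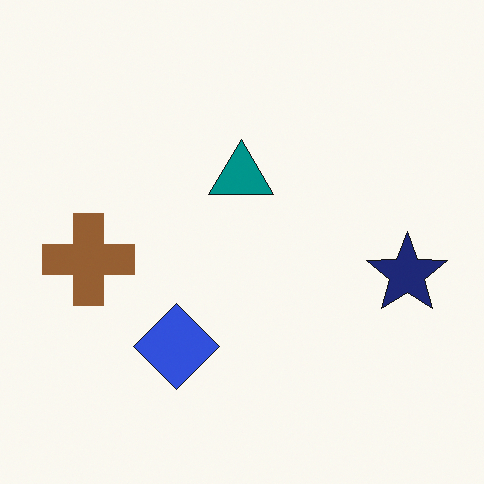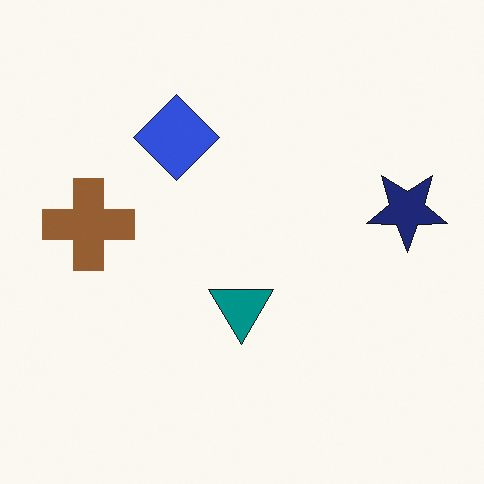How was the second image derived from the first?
This is the original image flipped vertically (top ↔ bottom).

The blue diamond is in the bottom of the first image and the top of the second — shapes on opposite sides of the horizontal midline have swapped in a mirror flip.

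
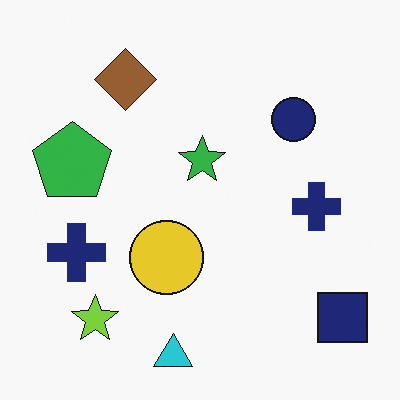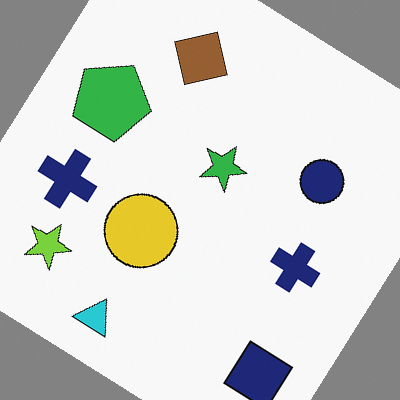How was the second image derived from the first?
This is the original image rotated clockwise by a large amount — several tens of degrees.

Every shape is tilted by the same angle and the image corners show triangular fill wedges — a whole-image rotation by a non-right angle.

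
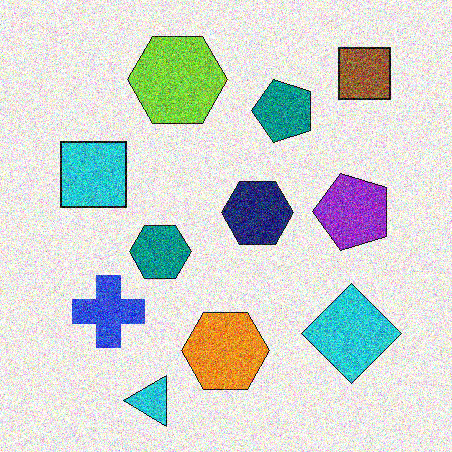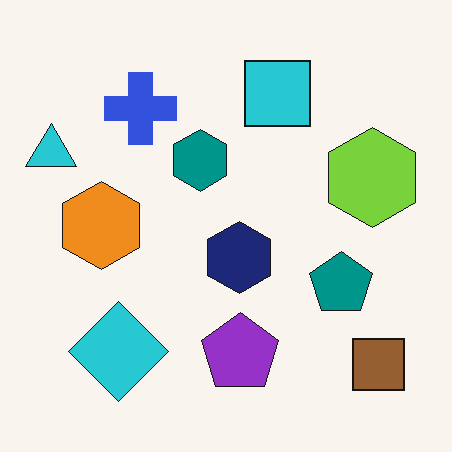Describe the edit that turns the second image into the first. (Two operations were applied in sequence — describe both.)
The transformation is: degraded with strong gaussian noise, then rotated 90° counter-clockwise.

Random speckle covers the whole image, including the flat background. The brown square sits in the bottom-right of the second image and the top-right of the first — consistent with a whole-image 90° counter-clockwise rotation.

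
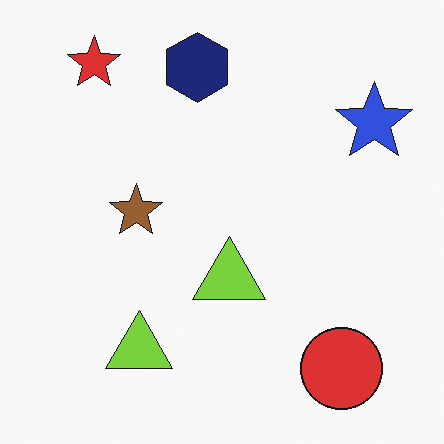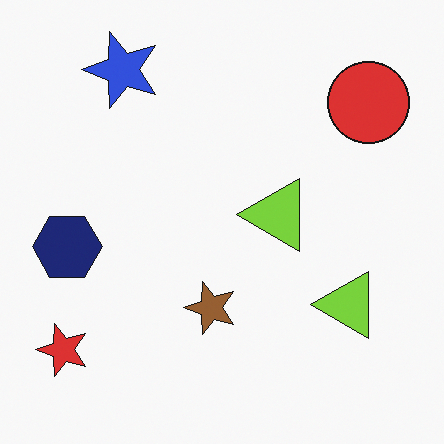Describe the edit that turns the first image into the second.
Rotated 90° counter-clockwise.

The red star sits in the top-left of the first image and the bottom-left of the second — consistent with a whole-image 90° counter-clockwise rotation.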